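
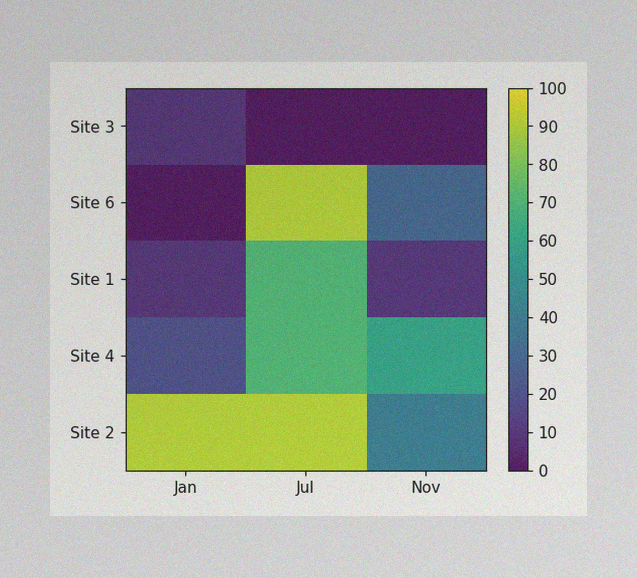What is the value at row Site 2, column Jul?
90

The image has some photo noise and uneven lighting. Matching cell (Site 2, Jul) against the colorbar gives 90.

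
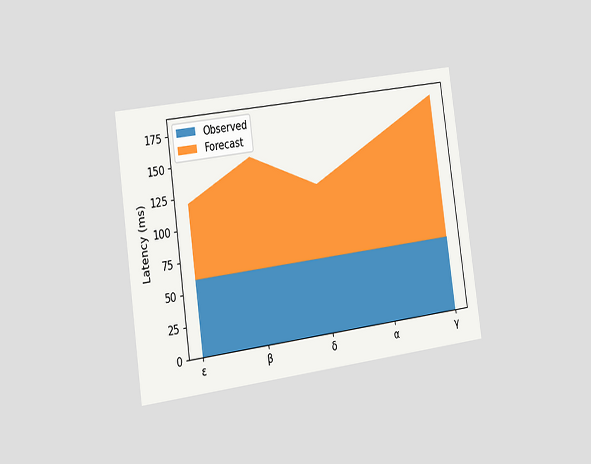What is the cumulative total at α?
The chart is tilted about 8° counter-clockwise and viewed slightly from the left. The stacked total at α reaches 150ms.

150ms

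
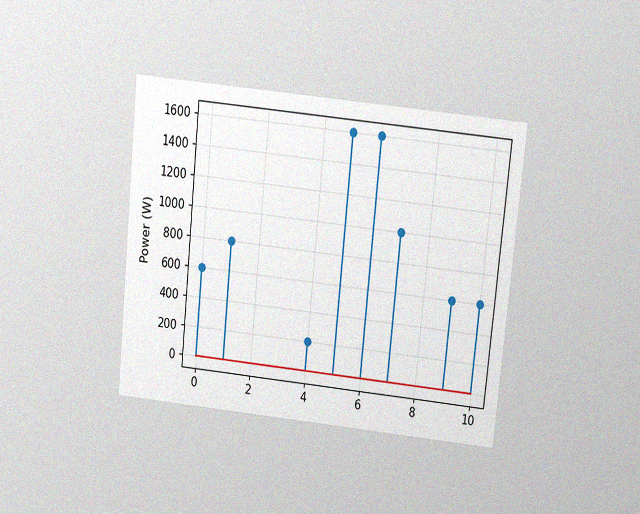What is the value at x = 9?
600W

The chart is tilted about 6° clockwise and viewed slightly from above, with some photo noise. The stem at x=9 reaches 600W.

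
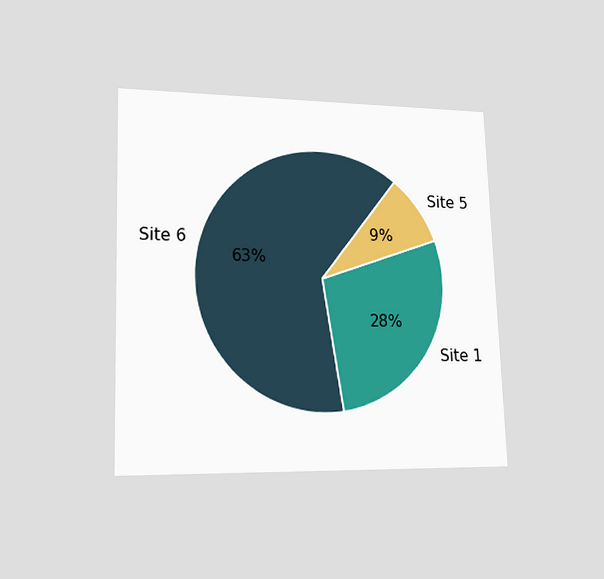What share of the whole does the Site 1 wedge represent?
The chart is viewed at a slight angle. The Site 1 slice takes up 28% of the pie.

28%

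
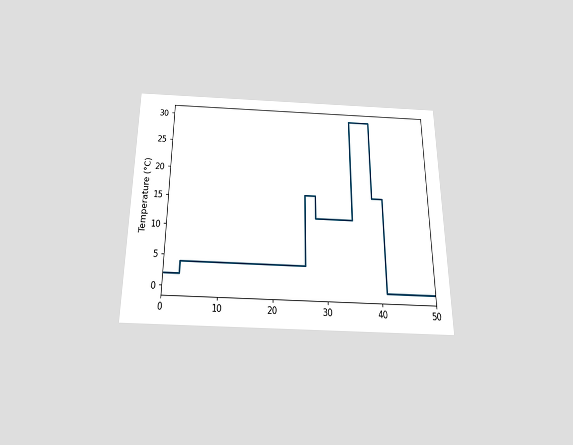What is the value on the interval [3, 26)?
4°C

The chart is viewed slightly from below. On [3, 26) the step sits at 4°C.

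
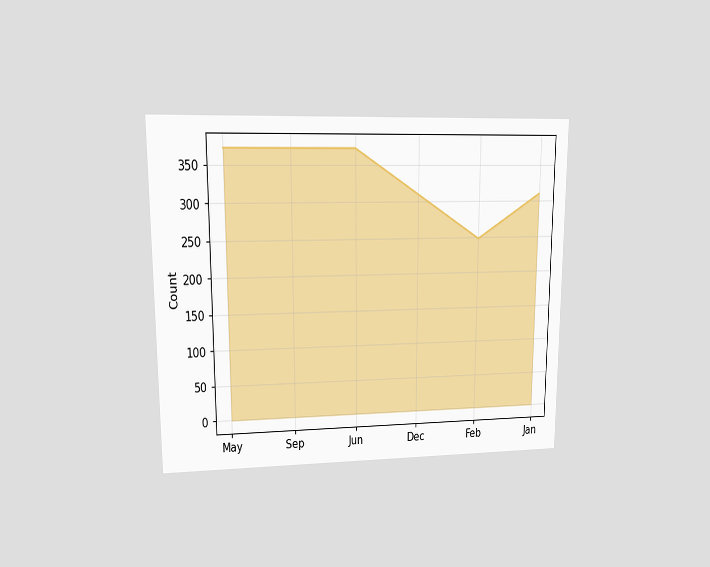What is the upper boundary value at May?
The chart is viewed at a slight angle. At May the upper boundary is at 372.

372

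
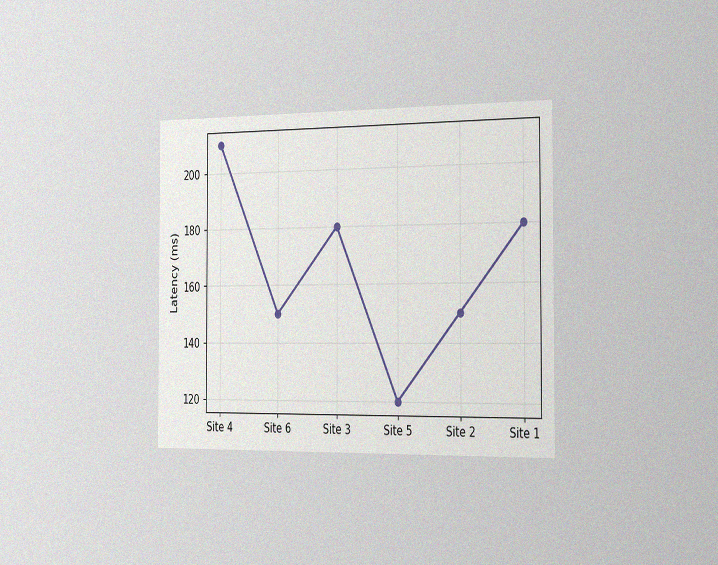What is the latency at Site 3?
The chart is viewed slightly from the right, with some photo noise. At Site 3, the line is at 180ms.

180ms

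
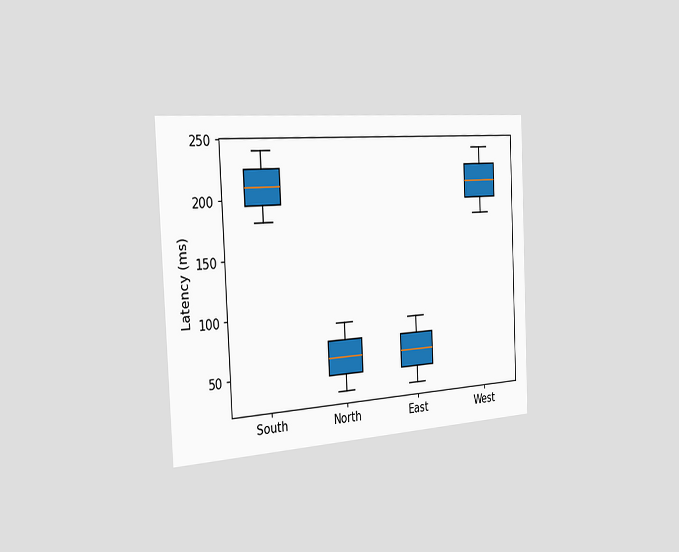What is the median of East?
60ms

The chart is tilted about 3° counter-clockwise and viewed slightly from the left. The median line in the East box sits at 60ms.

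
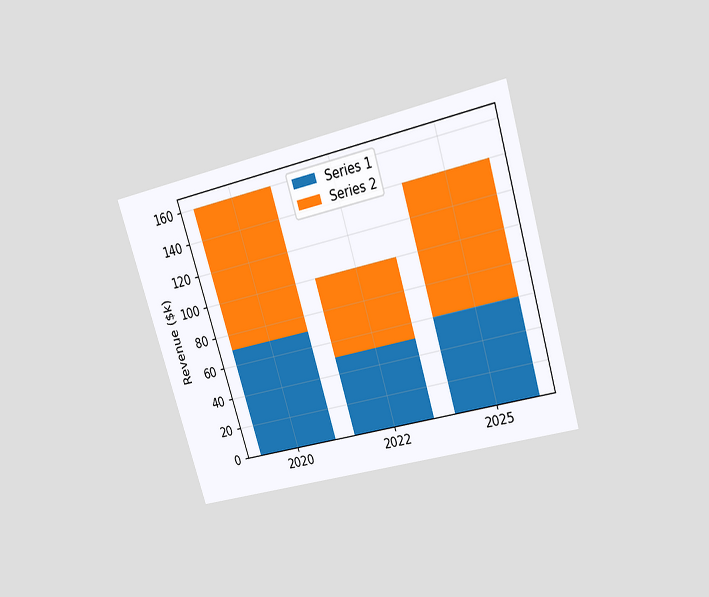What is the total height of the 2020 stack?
The chart is tilted about 17° counter-clockwise and viewed slightly from above. The 2020 stack's top reaches $160k on the y-axis.

$160k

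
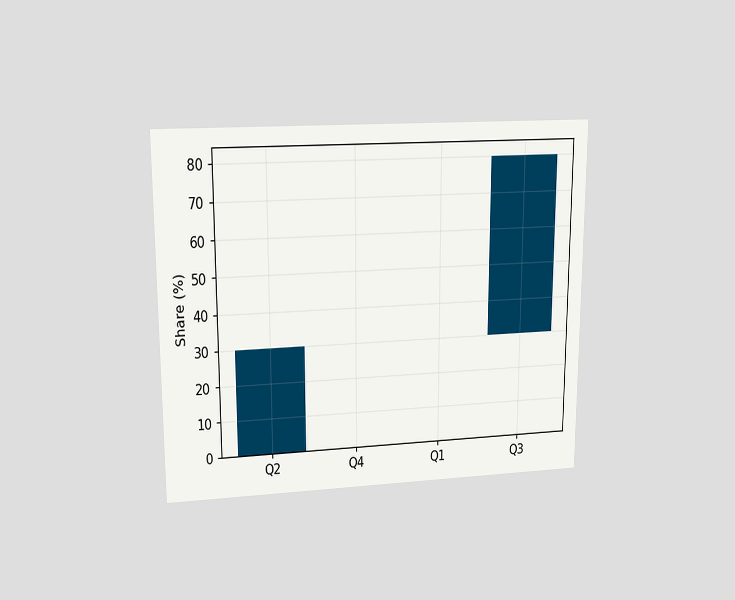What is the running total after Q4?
30%

The chart is viewed at a slight angle. After Q4 the running total reaches 30%.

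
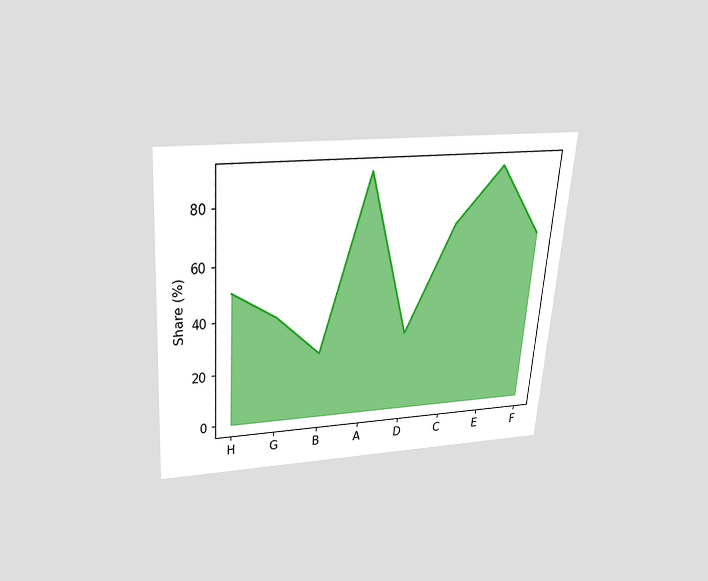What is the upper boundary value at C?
70%

The chart is tilted about 4° clockwise and viewed slightly from above. At C the upper boundary is at 70%.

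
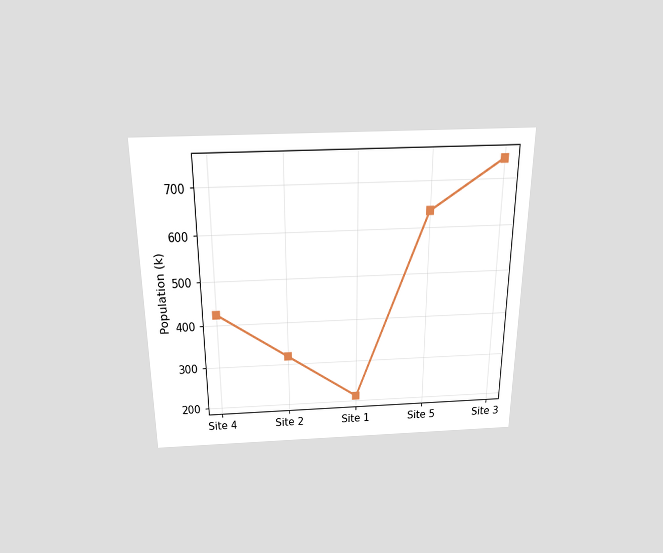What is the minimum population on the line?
212k

The chart is viewed slightly from above. The lowest point is at Site 1, and reading across to the y-axis gives 212k.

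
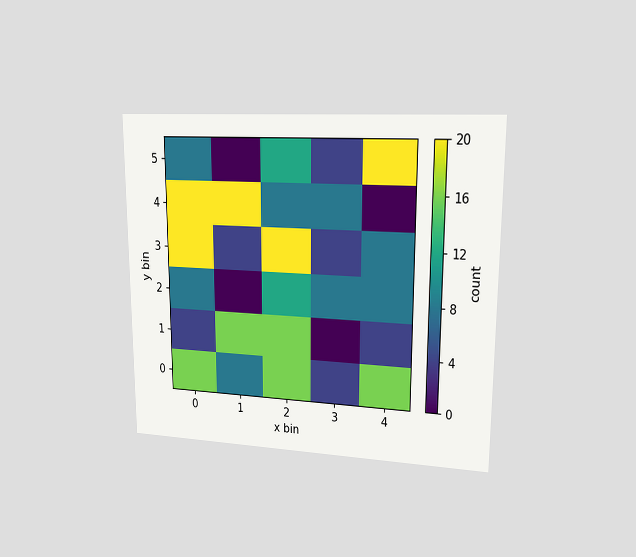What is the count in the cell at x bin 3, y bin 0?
The chart is viewed at a slight angle. Matching the cell (3, 0) against the colorbar gives 4.

4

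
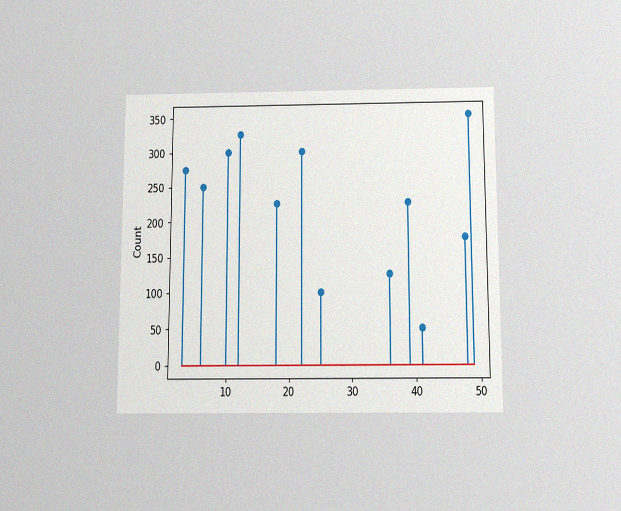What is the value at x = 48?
175

The chart is viewed slightly from below, with some photo noise. The stem at x=48 reaches 175.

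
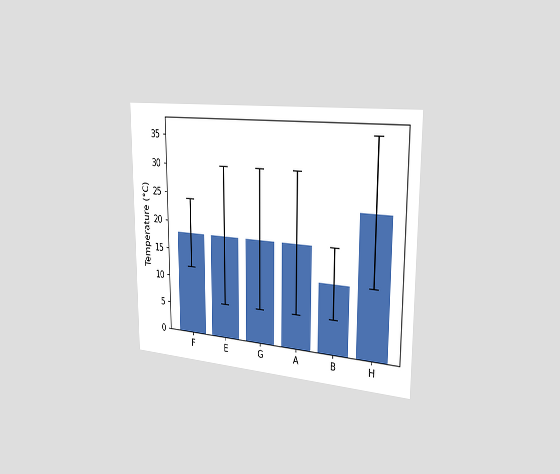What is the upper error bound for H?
36°C

The chart is viewed slightly from the right. The H bar's upper whisker reaches 36°C.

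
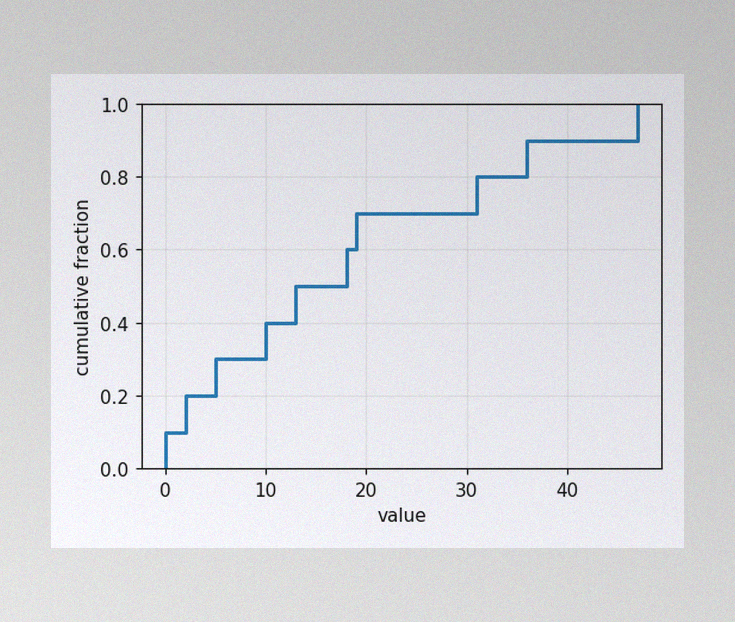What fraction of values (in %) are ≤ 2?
The image has some photo noise and uneven lighting. At x=2 the ECDF step is at 20%.

20%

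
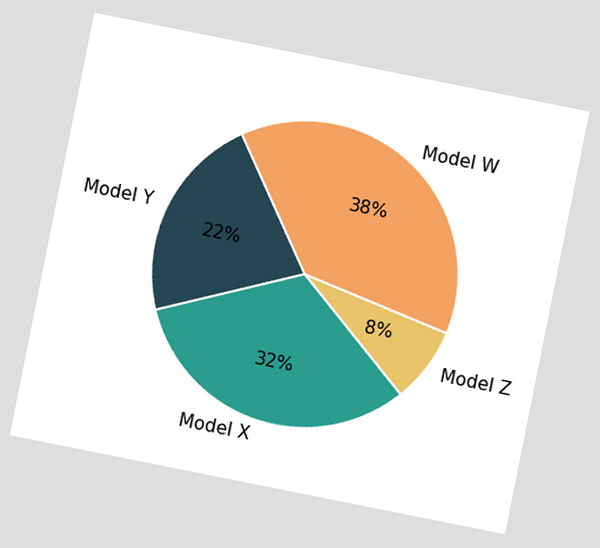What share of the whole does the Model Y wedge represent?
22%

The chart is tilted about 11° clockwise. The Model Y slice takes up 22% of the pie.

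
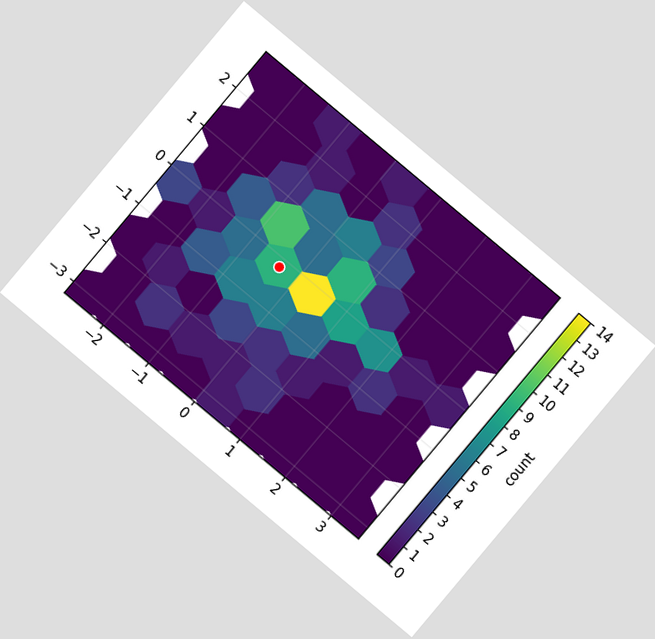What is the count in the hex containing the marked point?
The chart is tilted about 40° clockwise. The marked hex reads 9 on the colorbar.

9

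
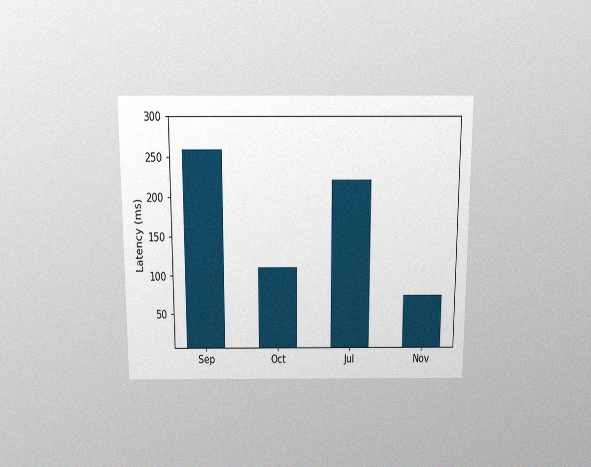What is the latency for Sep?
The chart is viewed slightly from above, with some photo noise. Reading along the chart's y-axis, the Sep bar reaches 259ms.

259ms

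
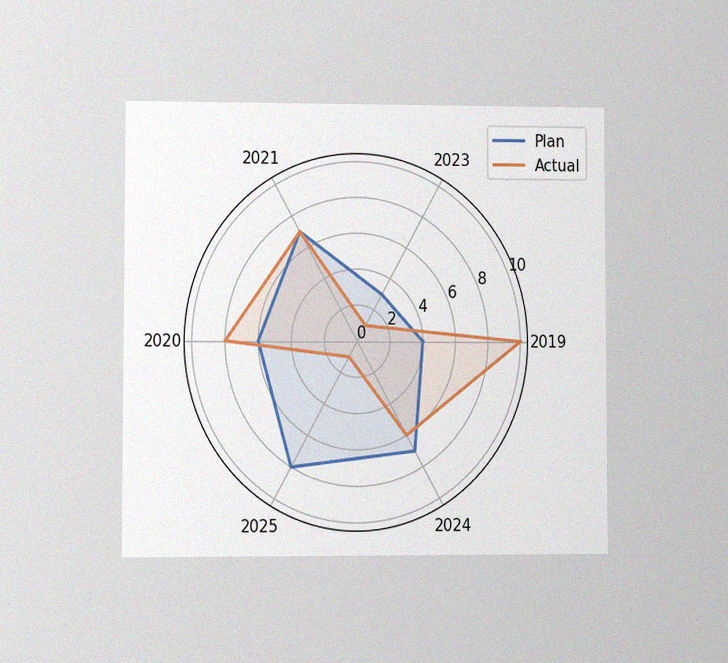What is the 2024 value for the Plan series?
The chart is viewed at a slight angle, with some photo noise. On the 2024 axis, Plan reaches 7.

7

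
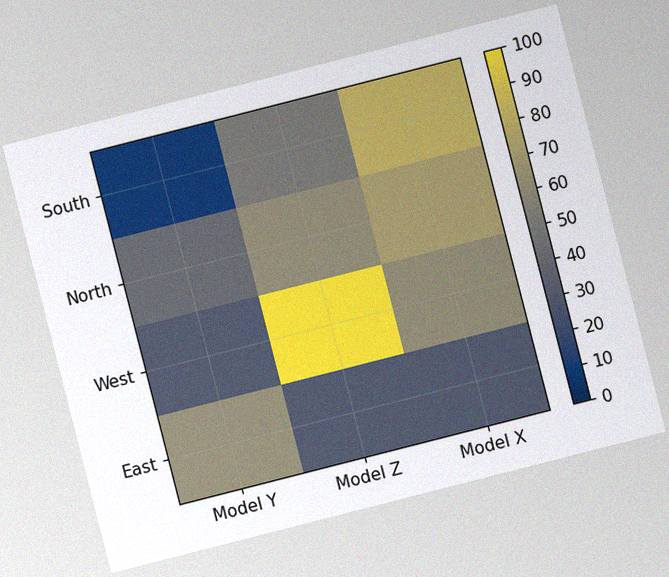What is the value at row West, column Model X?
60

The chart is tilted about 14° counter-clockwise, with some photo noise. Matching cell (West, Model X) against the colorbar gives 60.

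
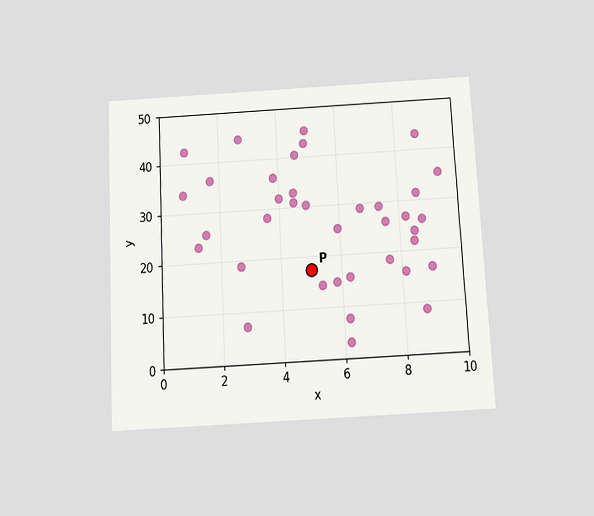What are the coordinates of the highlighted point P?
The chart is tilted about 3° counter-clockwise and viewed slightly from below. Following the gridlines from P to each axis, P sits at (5, 17.5).

(5, 17.5)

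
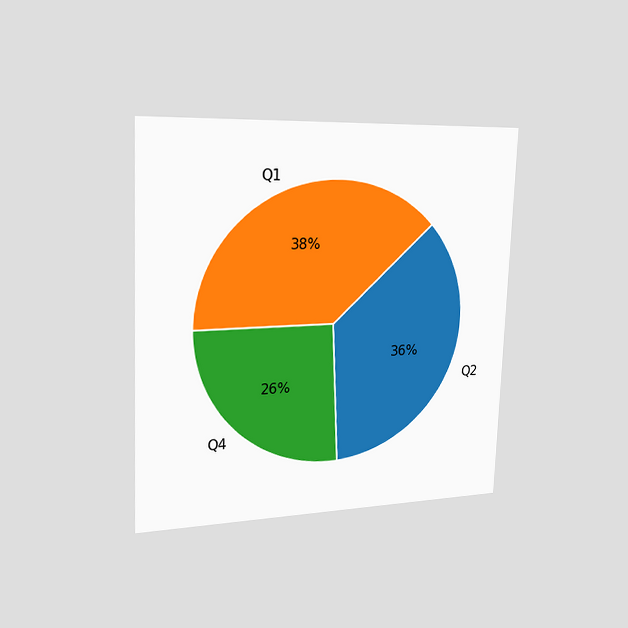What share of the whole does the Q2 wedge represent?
36%

The chart is tilted about 2° clockwise and viewed slightly from the left. The Q2 slice takes up 36% of the pie.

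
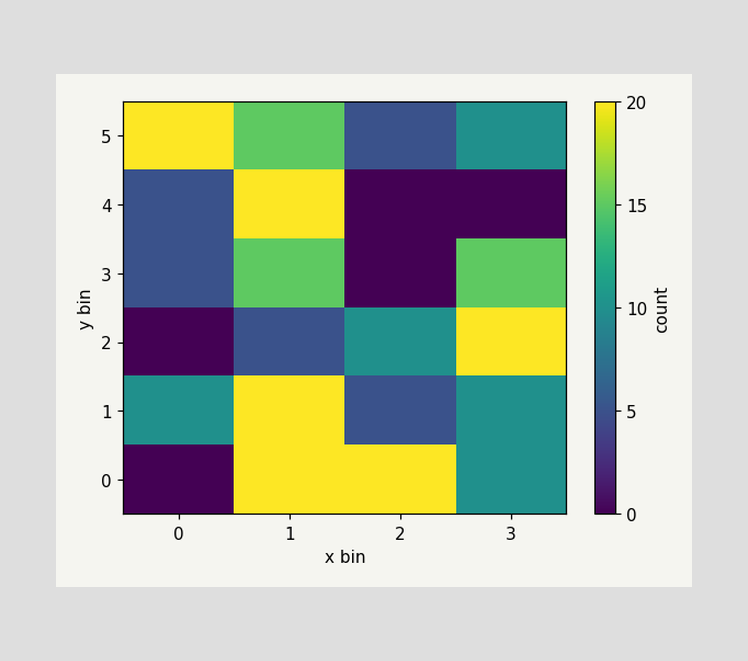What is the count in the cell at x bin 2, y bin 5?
Matching the cell (2, 5) against the colorbar gives 5.

5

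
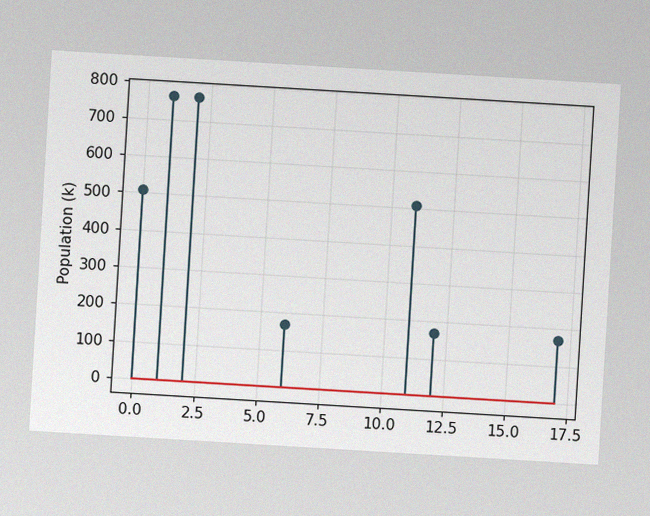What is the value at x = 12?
The chart is tilted about 3° clockwise, with some photo noise. The stem at x=12 reaches 170k.

170k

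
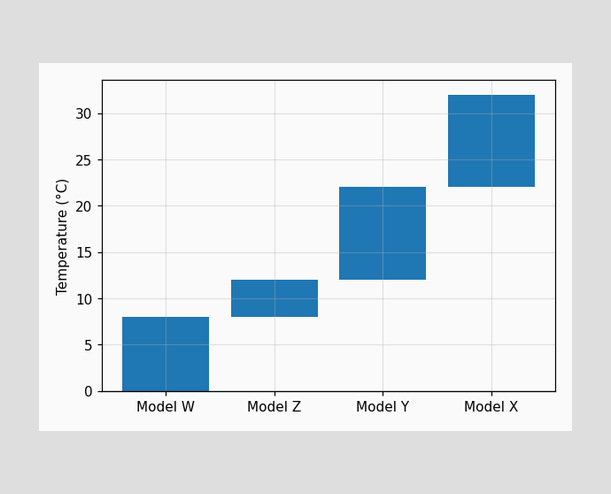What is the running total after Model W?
8°C

After Model W the running total reaches 8°C.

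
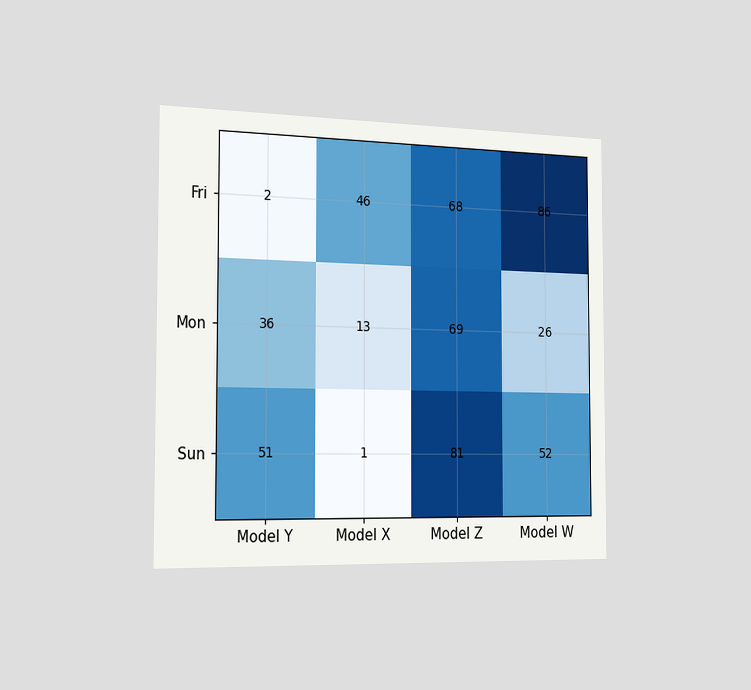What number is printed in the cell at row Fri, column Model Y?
2

The chart is viewed slightly from the left. The (Fri, Model Y) cell reads 2.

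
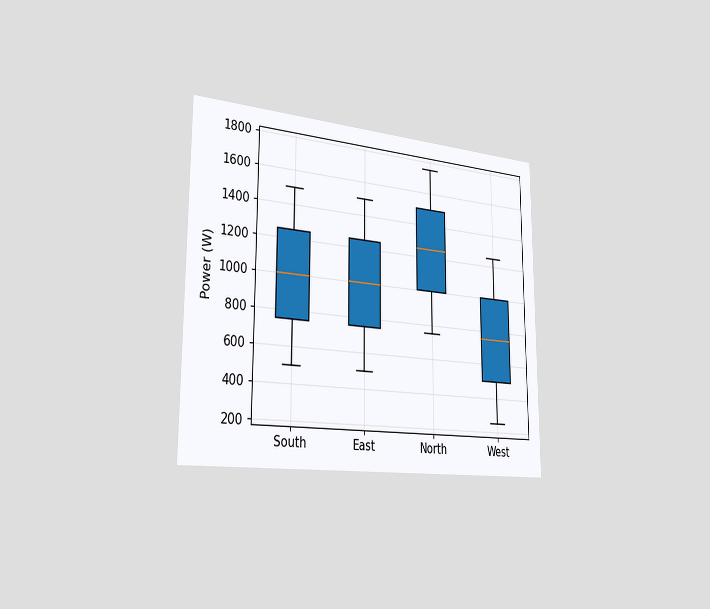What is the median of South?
1000W

The chart is viewed slightly from the left. The median line in the South box sits at 1000W.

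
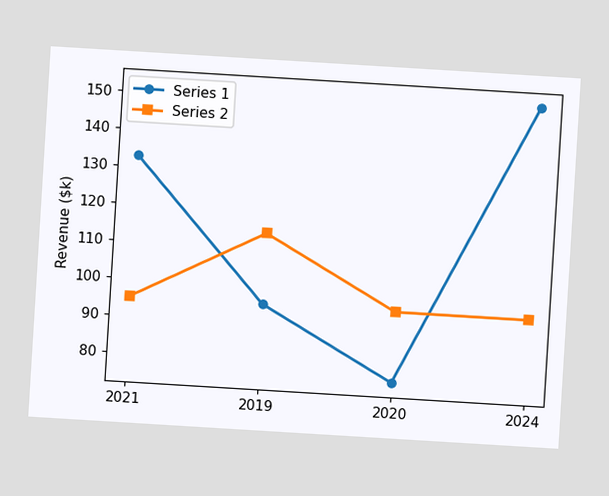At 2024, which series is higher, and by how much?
Series 1, by $57k

The chart is tilted about 3° clockwise. At 2024, Series 1 sits above the other line by $57k.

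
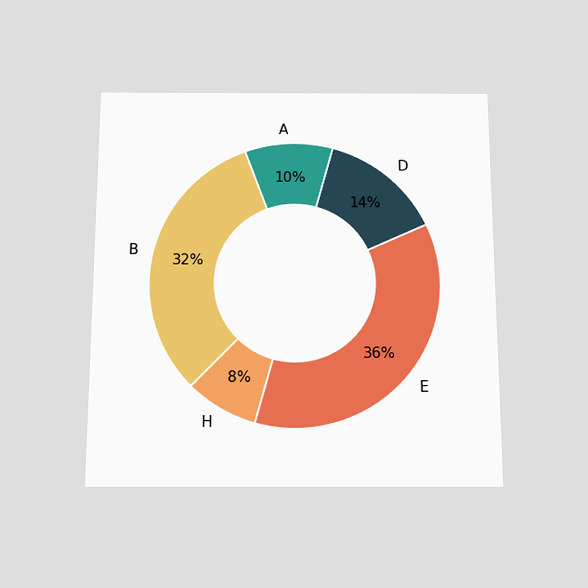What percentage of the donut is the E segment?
The chart is viewed slightly from below. The E segment takes up 36% of the ring.

36%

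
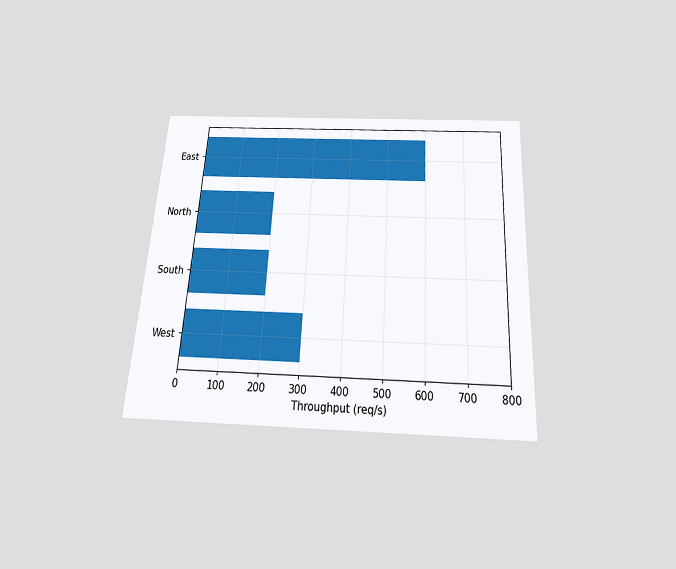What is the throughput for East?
600req/s

The chart is tilted about 3° clockwise and viewed slightly from below. Reading along the chart's x-axis, the East bar reaches 600req/s.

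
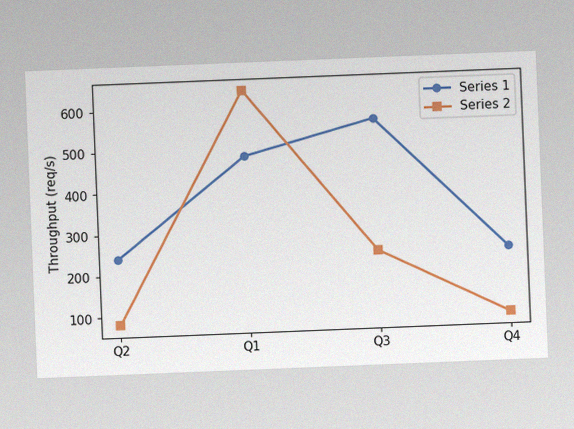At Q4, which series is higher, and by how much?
The chart is tilted about 2° counter-clockwise, with some photo noise. At Q4, Series 1 sits above the other line by 160req/s.

Series 1, by 160req/s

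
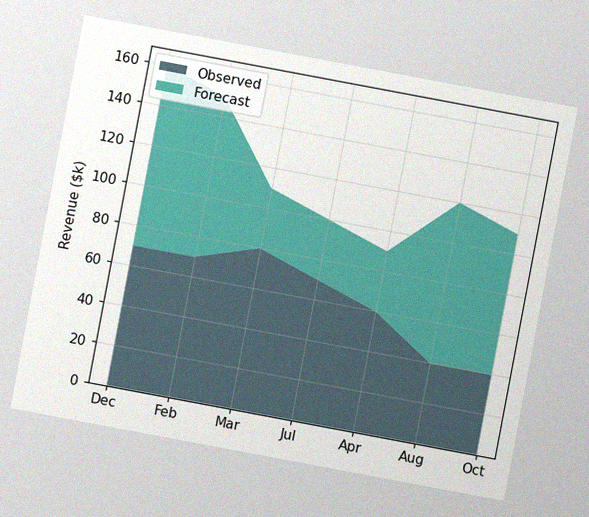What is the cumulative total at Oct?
The chart is tilted about 11° clockwise, with some photo noise. The stacked total at Oct reaches $110k.

$110k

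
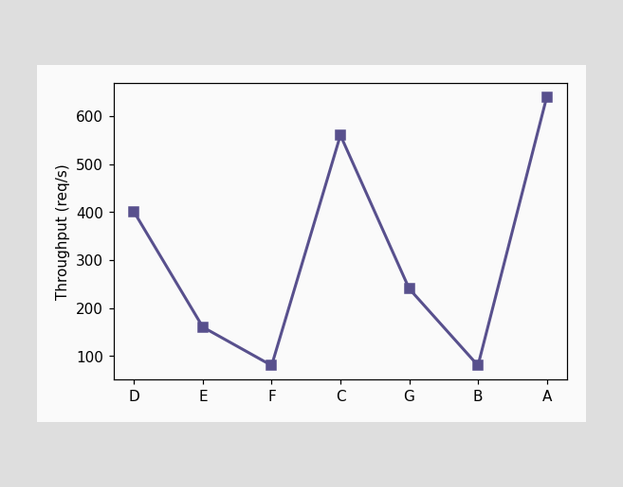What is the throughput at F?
At F, the line is at 80req/s.

80req/s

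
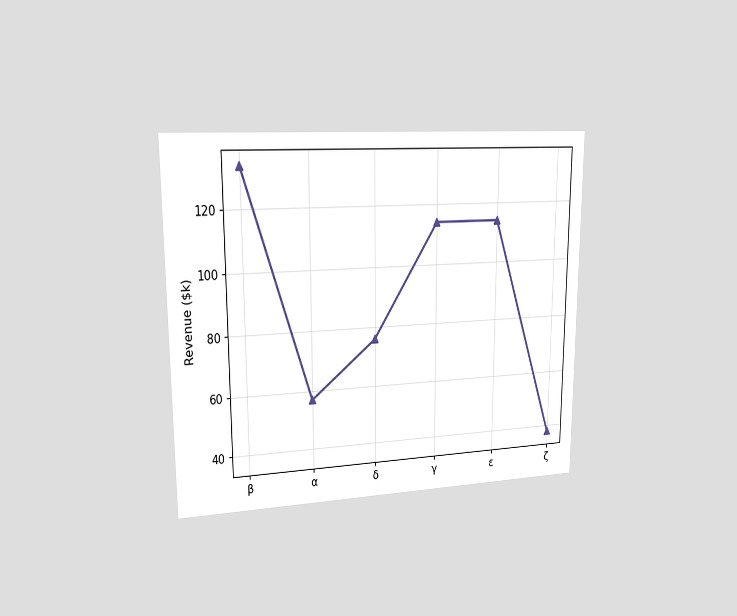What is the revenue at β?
$133k

The chart is viewed slightly from the left. At β, the line is at $133k.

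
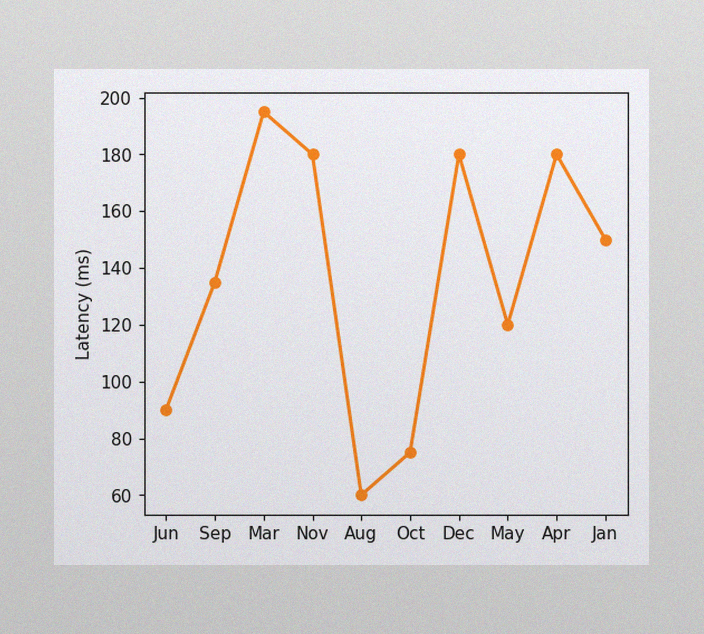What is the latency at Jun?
90ms

The image has some photo noise and uneven lighting. At Jun, the line is at 90ms.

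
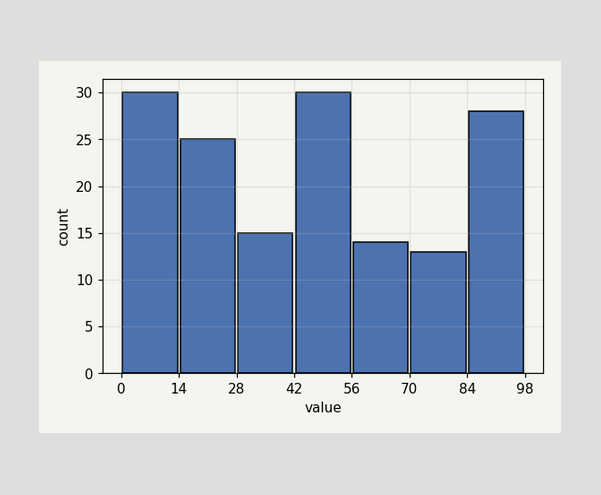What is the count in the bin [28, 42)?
15

The [28, 42) bin has height 15.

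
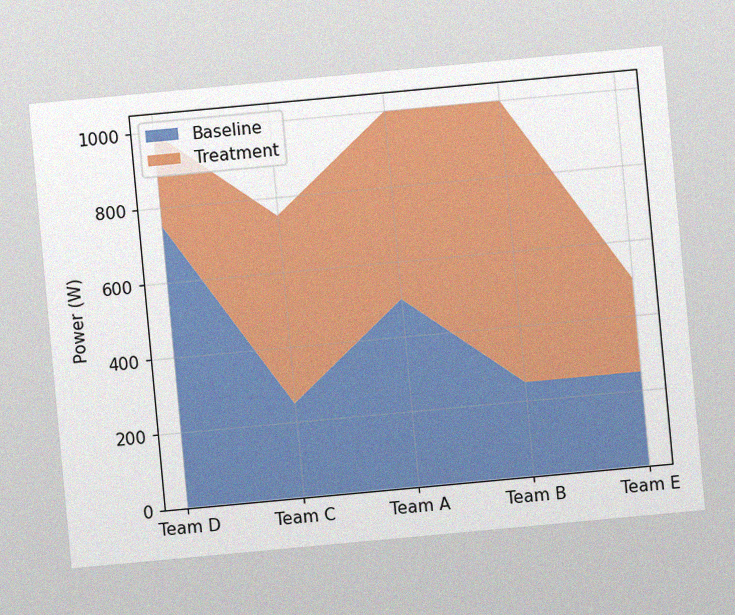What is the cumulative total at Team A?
The chart is tilted about 5° counter-clockwise, with some photo noise. The stacked total at Team A reaches 1000W.

1000W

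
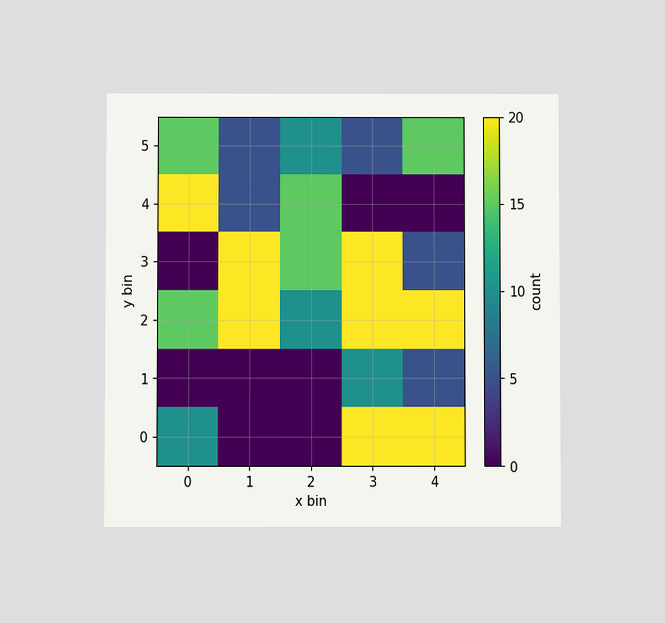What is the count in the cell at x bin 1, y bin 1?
0

The chart is viewed at a slight angle. Matching the cell (1, 1) against the colorbar gives 0.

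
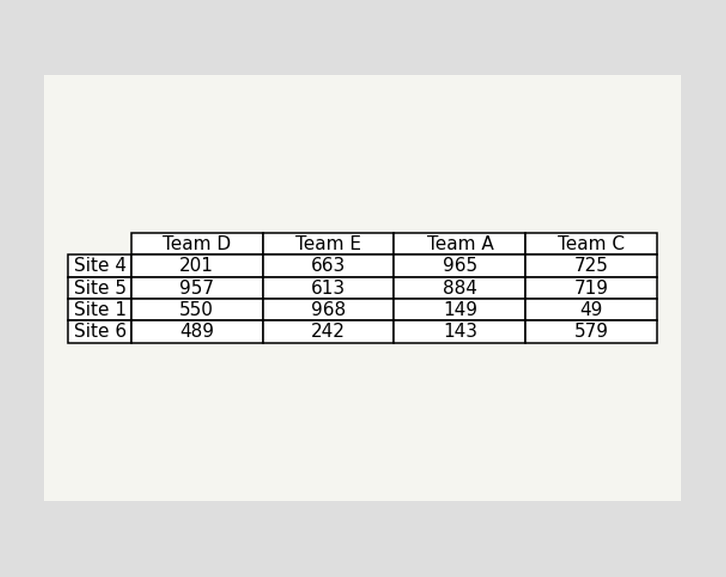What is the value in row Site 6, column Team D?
The (Site 6, Team D) cell reads 489.

489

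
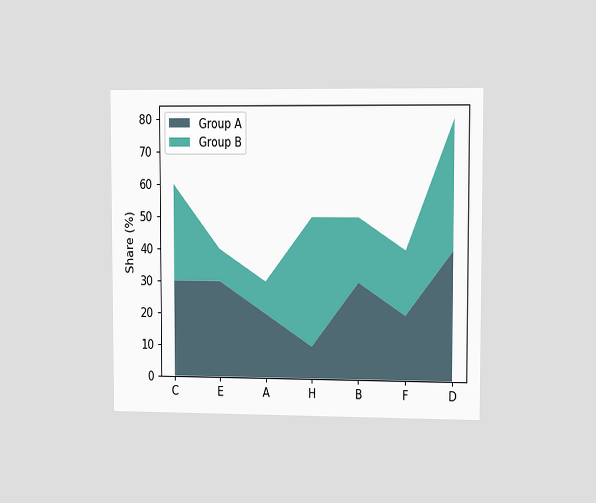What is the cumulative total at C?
The chart is viewed slightly from the right. The stacked total at C reaches 60%.

60%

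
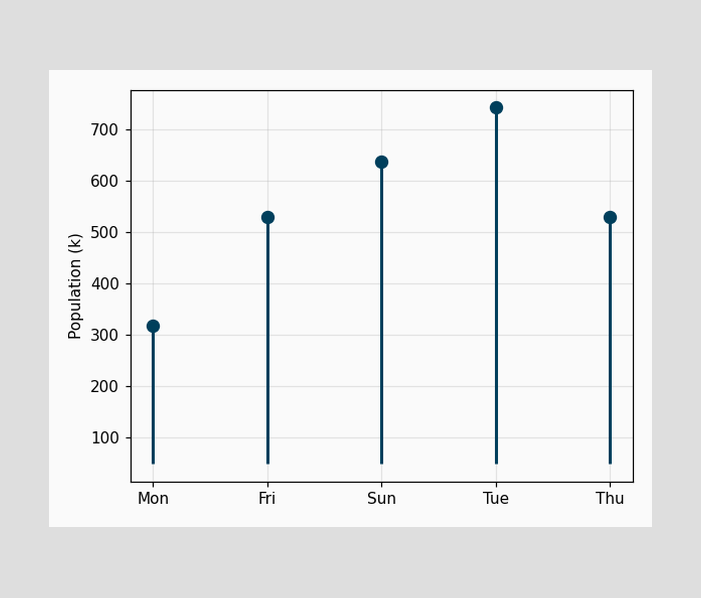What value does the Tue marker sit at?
The Tue marker sits at 742k.

742k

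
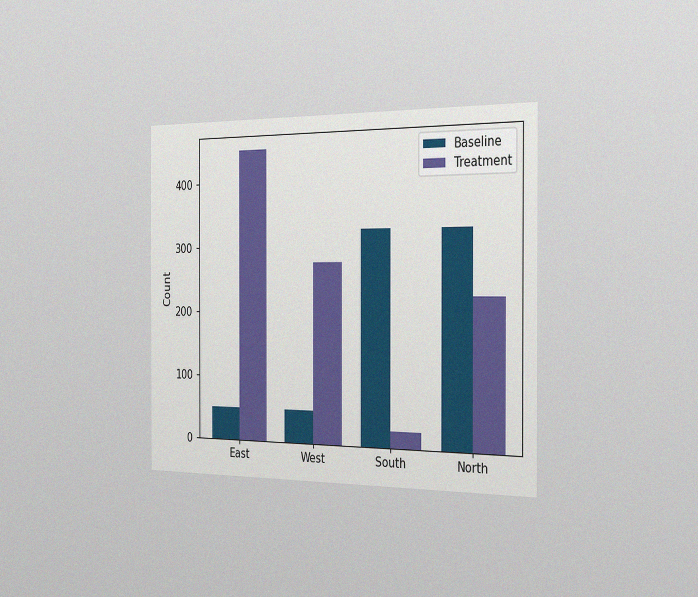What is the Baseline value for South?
The chart is viewed slightly from the right, with some photo noise. The Baseline bar at South reaches 325 on the y-axis.

325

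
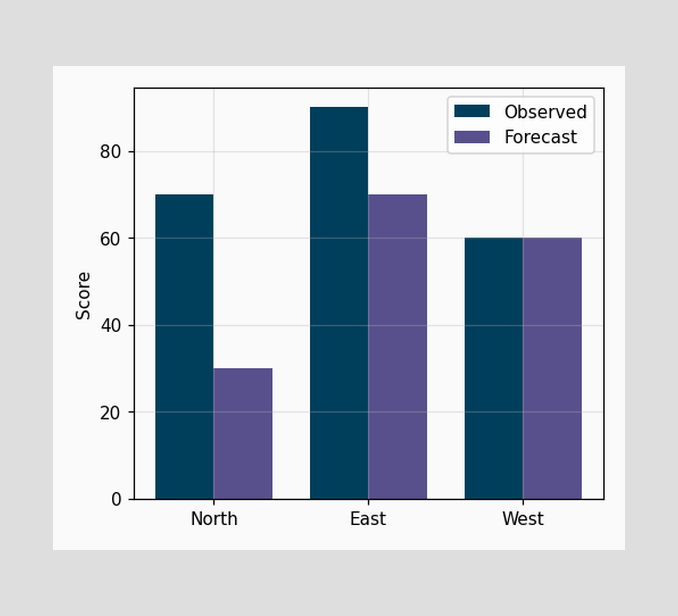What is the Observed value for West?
The Observed bar at West reaches 60 on the y-axis.

60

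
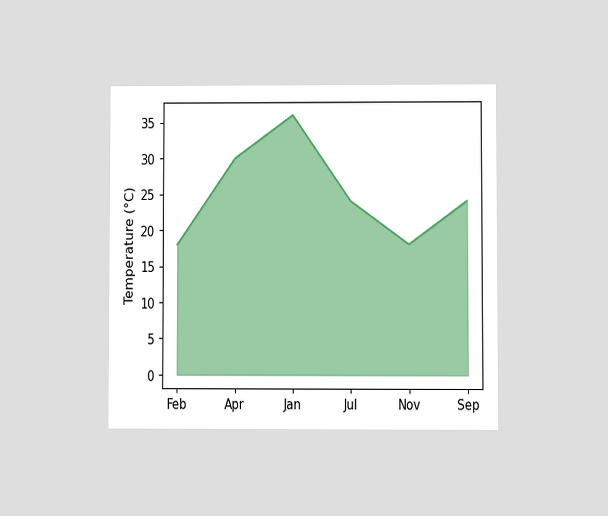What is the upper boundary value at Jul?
The chart is viewed at a slight angle. At Jul the upper boundary is at 24°C.

24°C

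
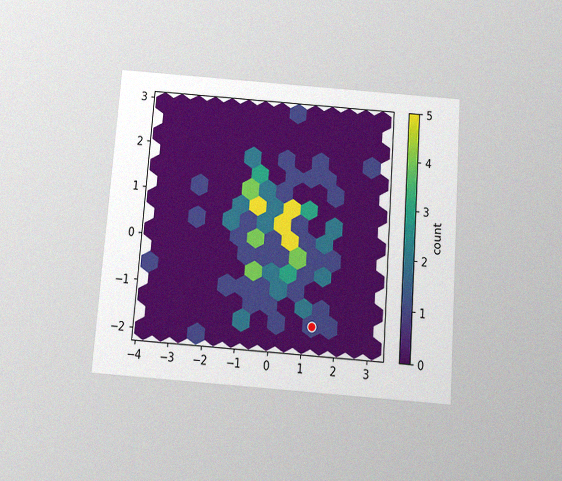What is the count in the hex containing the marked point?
1

The chart is tilted about 4° clockwise and viewed slightly from below, with some photo noise. The marked hex reads 1 on the colorbar.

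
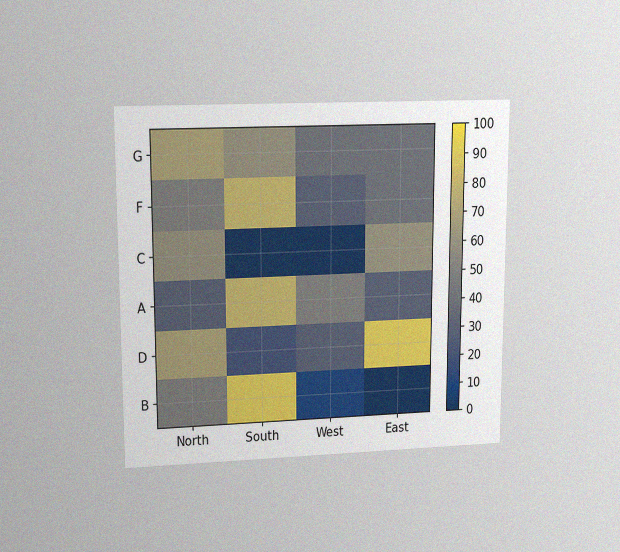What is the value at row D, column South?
20

The chart is viewed at a slight angle, with some photo noise. Matching cell (D, South) against the colorbar gives 20.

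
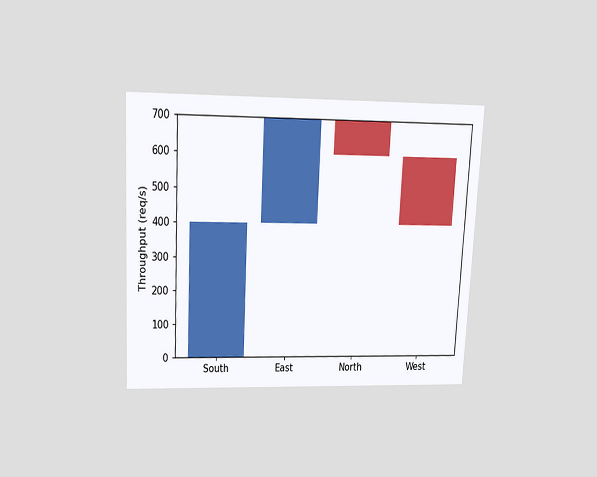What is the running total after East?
The chart is tilted about 3° clockwise and viewed slightly from above. After East the running total reaches 700req/s.

700req/s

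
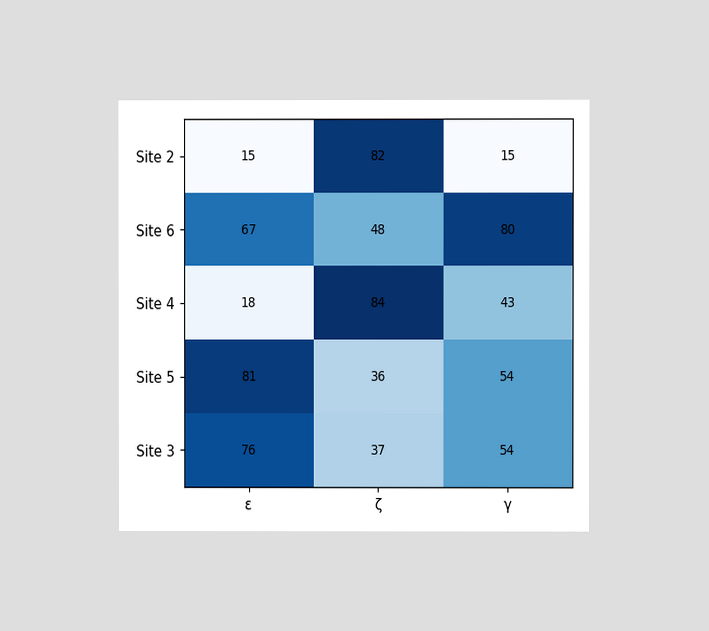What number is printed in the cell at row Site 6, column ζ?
The chart is viewed at a slight angle. The (Site 6, ζ) cell reads 48.

48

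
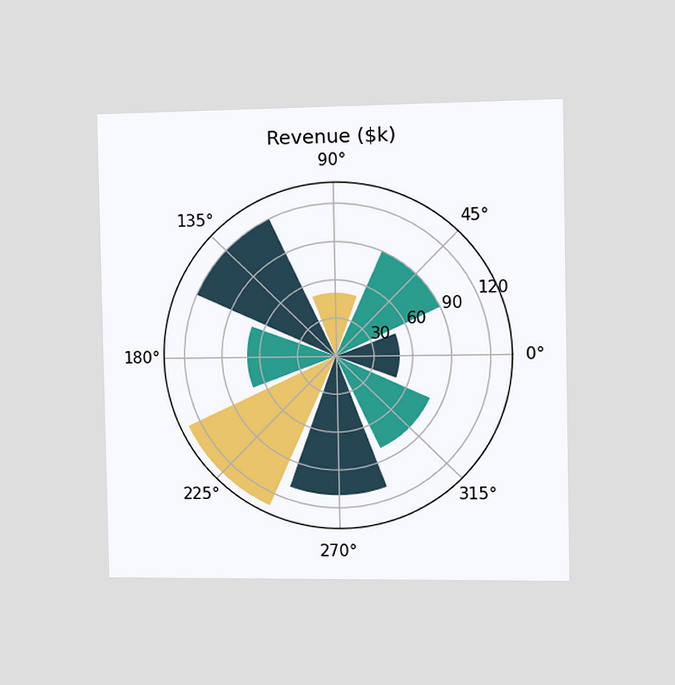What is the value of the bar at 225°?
The chart is viewed slightly from the right. The bar at 225° reaches $130k on the radial axis.

$130k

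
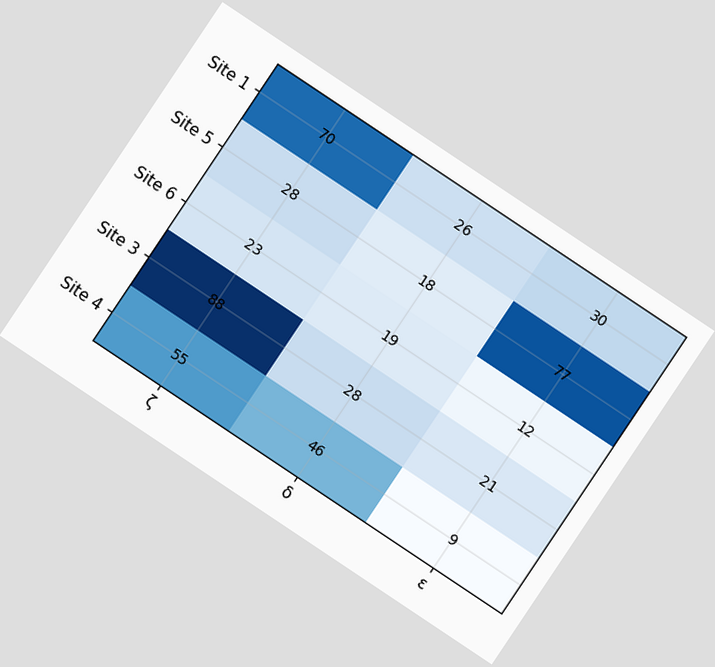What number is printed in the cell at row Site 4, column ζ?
The chart is tilted about 34° clockwise. The (Site 4, ζ) cell reads 55.

55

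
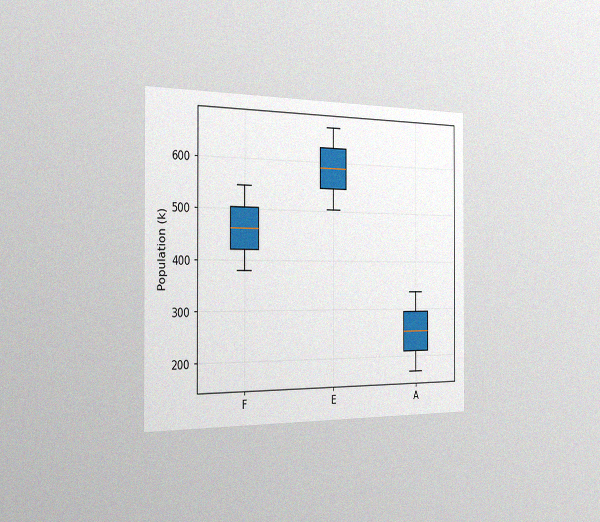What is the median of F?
462k

The chart is viewed slightly from the left, with some photo noise. The median line in the F box sits at 462k.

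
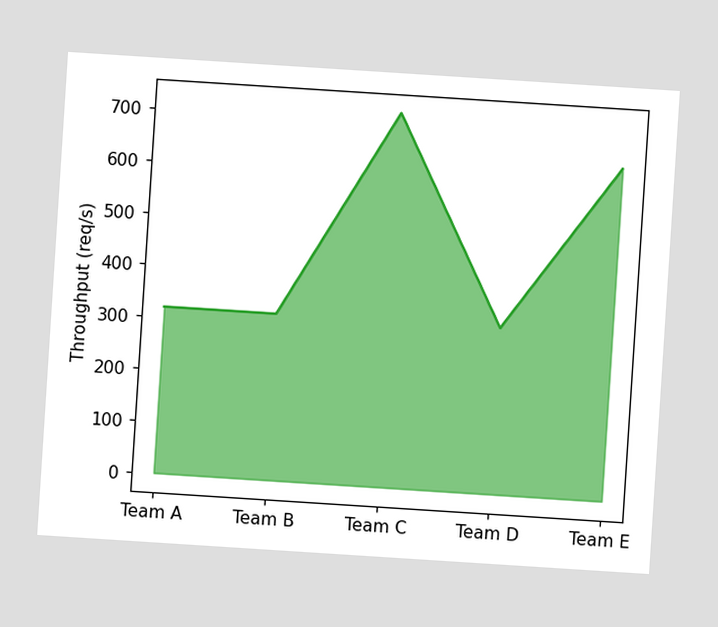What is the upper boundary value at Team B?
320req/s

The chart is tilted about 4° clockwise. At Team B the upper boundary is at 320req/s.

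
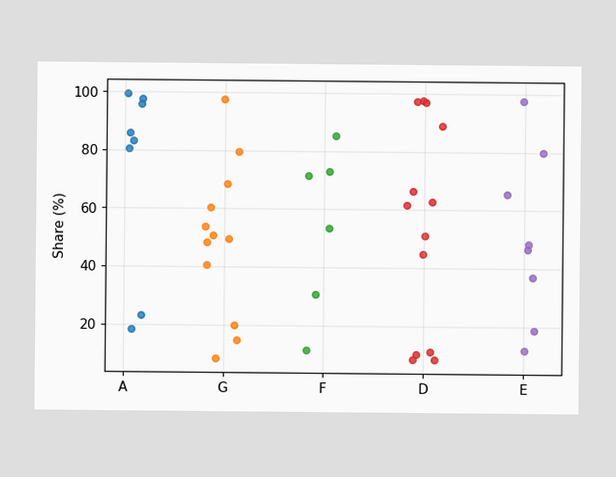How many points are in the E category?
Counting the markers in the E column gives 8.

8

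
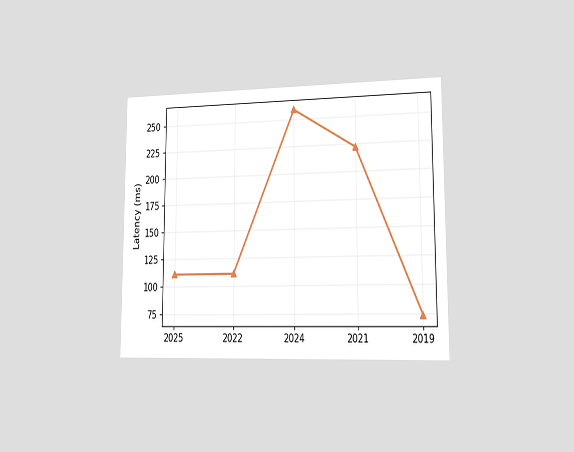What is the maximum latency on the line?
259ms

The chart is viewed slightly from the right. The highest point is at 2024, and reading across to the y-axis gives 259ms.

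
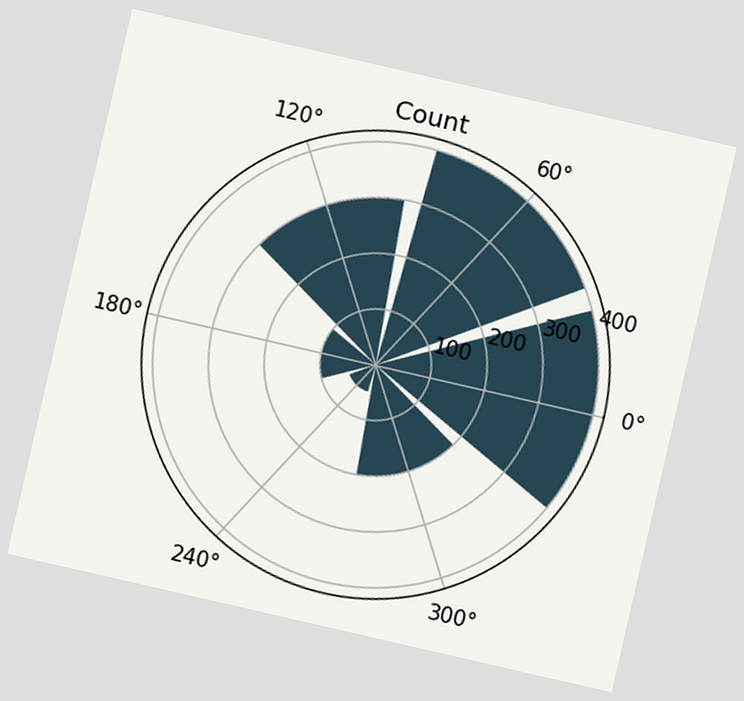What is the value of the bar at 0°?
The chart is tilted about 13° clockwise. The bar at 0° reaches 400 on the radial axis.

400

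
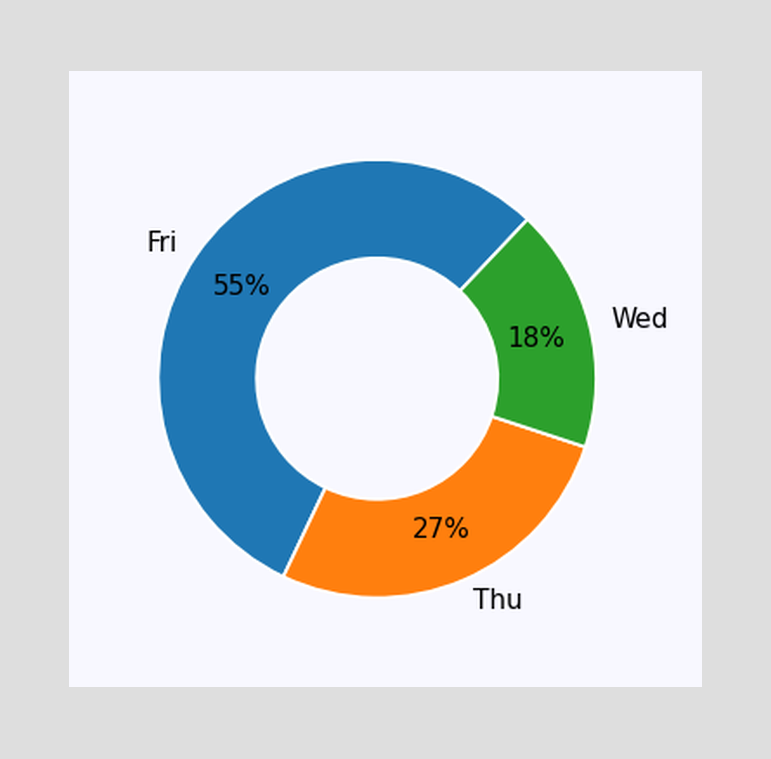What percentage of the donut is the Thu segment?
27%

The Thu segment takes up 27% of the ring.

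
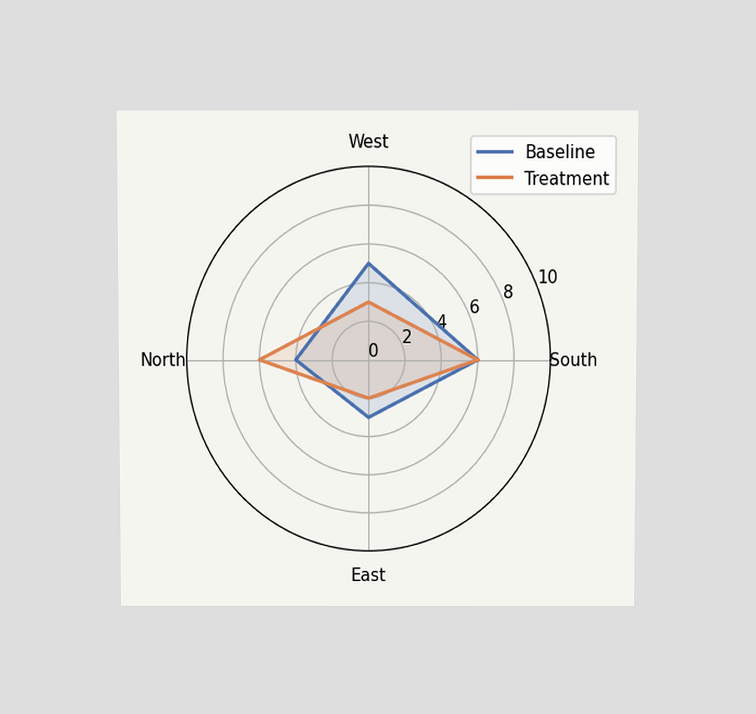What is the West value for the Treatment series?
3

The chart is viewed slightly from above. On the West axis, Treatment reaches 3.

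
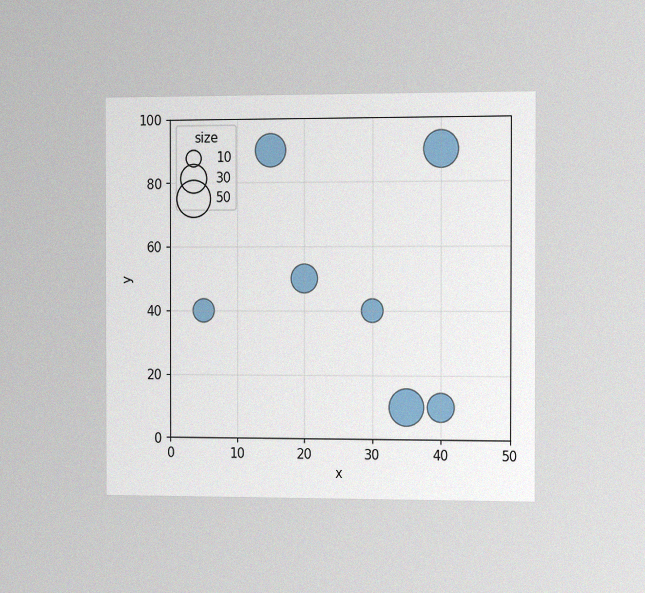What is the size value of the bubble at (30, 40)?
The chart is viewed at a slight angle, with some photo noise. Matching the bubble at (30, 40) against the size legend gives 20.

20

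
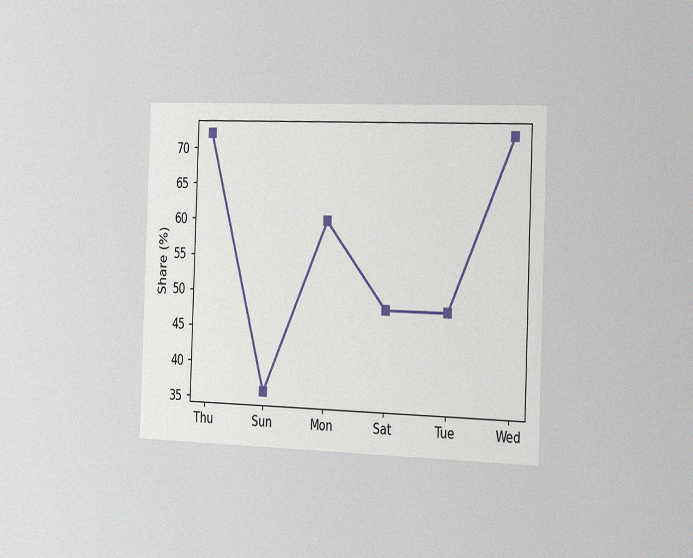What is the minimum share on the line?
The chart is tilted about 2° clockwise and viewed slightly from the right, with some photo noise. The lowest point is at Sun, and reading across to the y-axis gives 36%.

36%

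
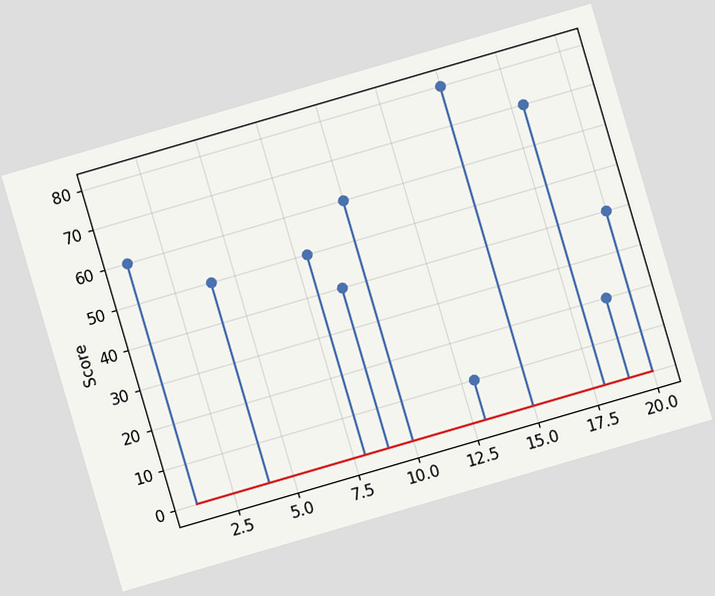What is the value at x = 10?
60

The chart is tilted about 16° counter-clockwise. The stem at x=10 reaches 60.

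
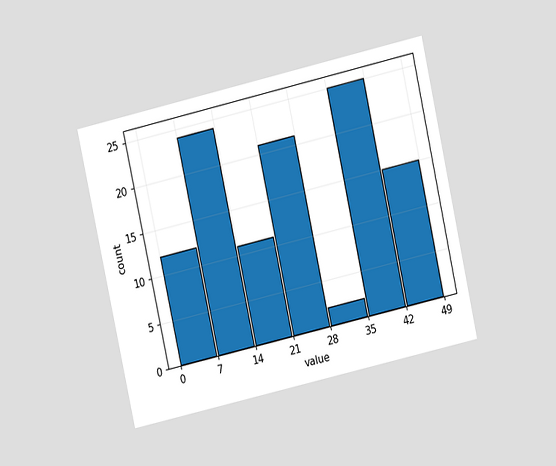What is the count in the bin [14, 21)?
11

The chart is tilted about 13° counter-clockwise and viewed at a slight angle. The [14, 21) bin has height 11.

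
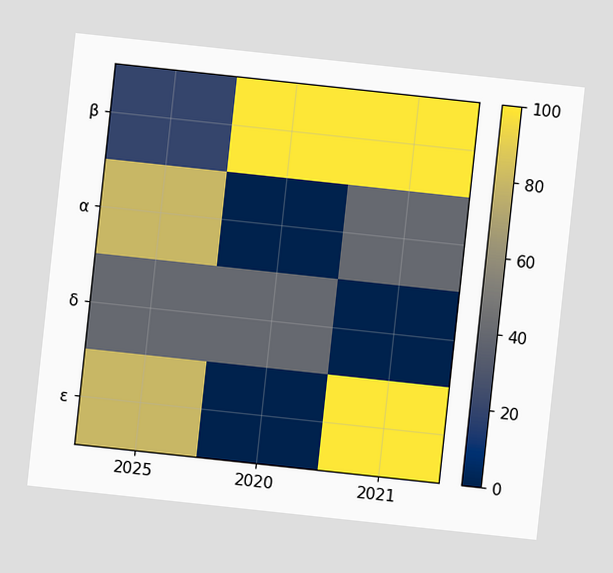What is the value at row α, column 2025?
80

The chart is tilted about 6° clockwise. Matching cell (α, 2025) against the colorbar gives 80.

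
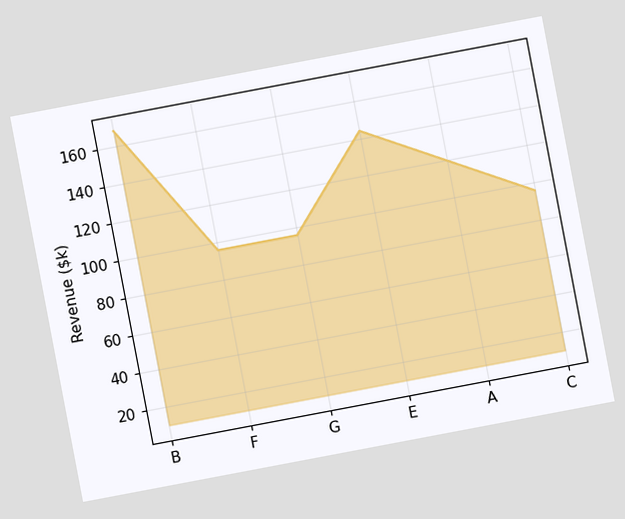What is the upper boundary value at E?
The chart is tilted about 11° counter-clockwise. At E the upper boundary is at $144k.

$144k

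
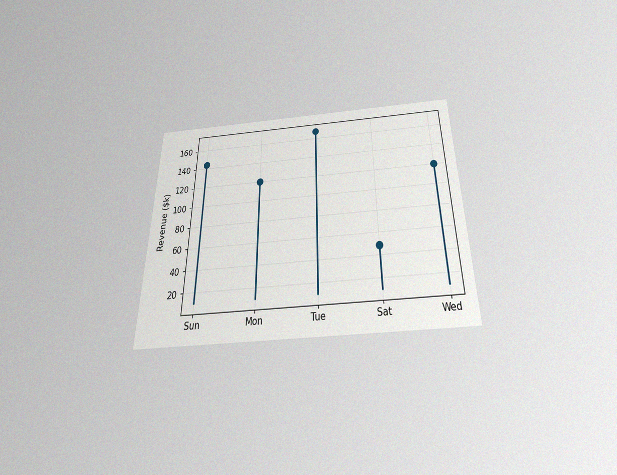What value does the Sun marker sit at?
The chart is viewed slightly from below, with some photo noise. The Sun marker sits at $144k.

$144k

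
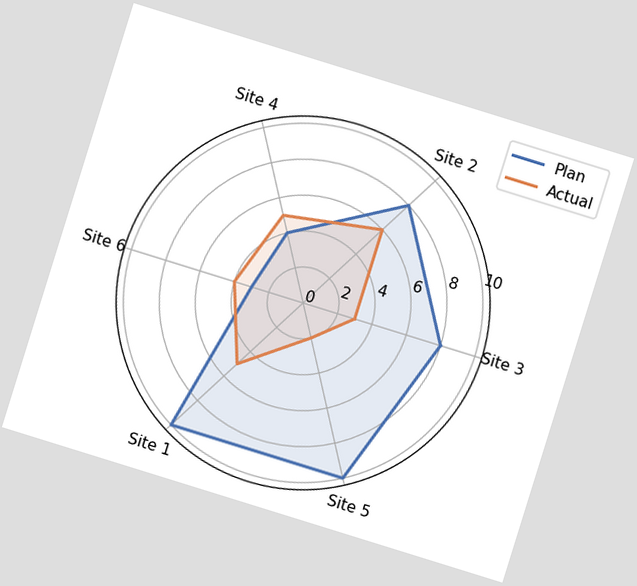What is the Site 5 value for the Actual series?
The chart is tilted about 17° clockwise. On the Site 5 axis, Actual reaches 2.

2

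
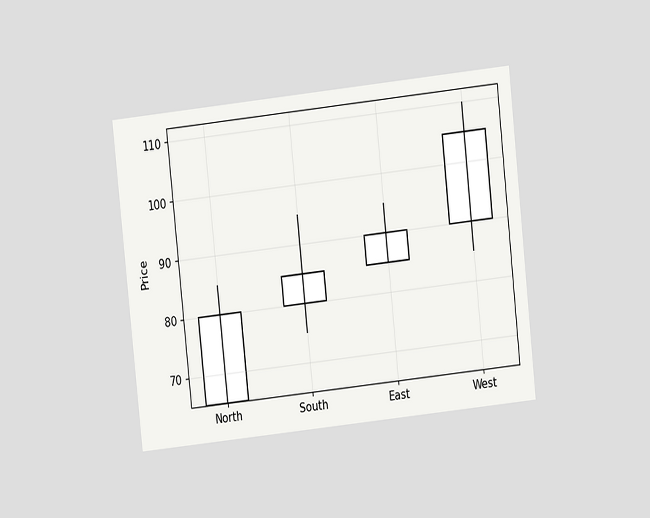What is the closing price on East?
The chart is tilted about 6° counter-clockwise and viewed at a slight angle. The East candle closes at 90.

90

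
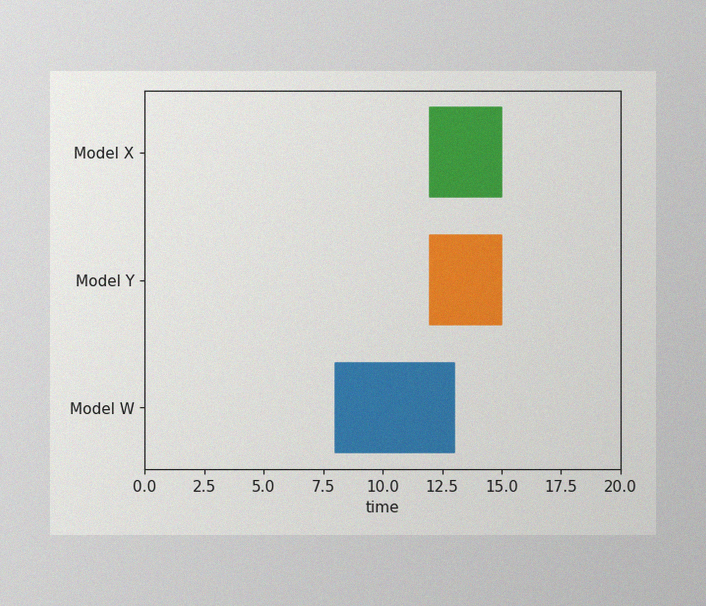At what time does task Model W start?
The image has some photo noise and uneven lighting. The Model W bar begins at t=8.

8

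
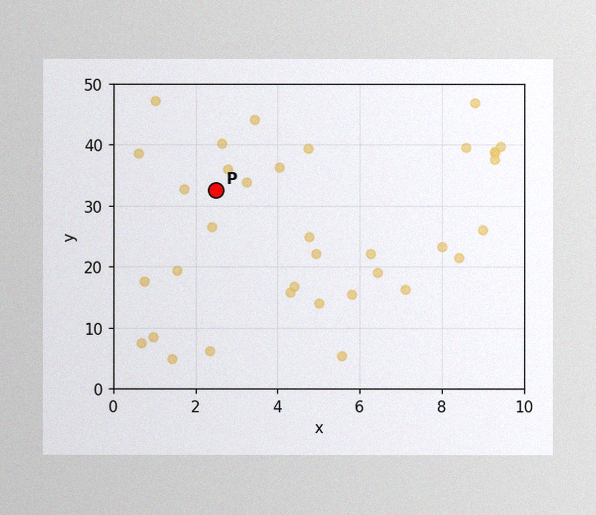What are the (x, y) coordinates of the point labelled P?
The image has some photo noise and uneven lighting. Following the gridlines from P to each axis, P sits at (2.5, 32.5).

(2.5, 32.5)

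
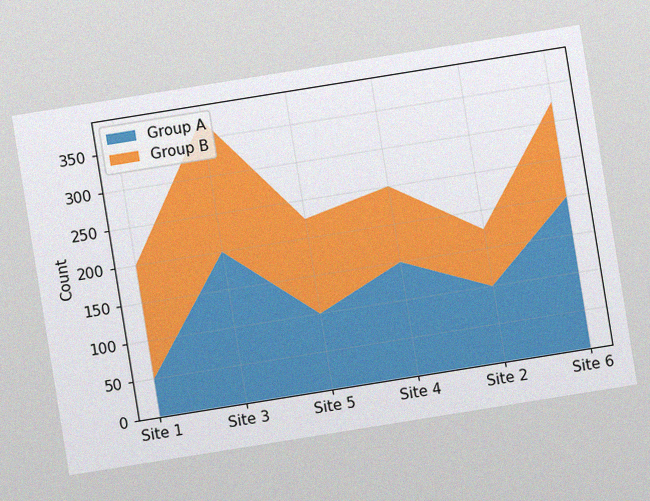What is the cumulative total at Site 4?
The chart is tilted about 9° counter-clockwise, with some photo noise. The stacked total at Site 4 reaches 250.

250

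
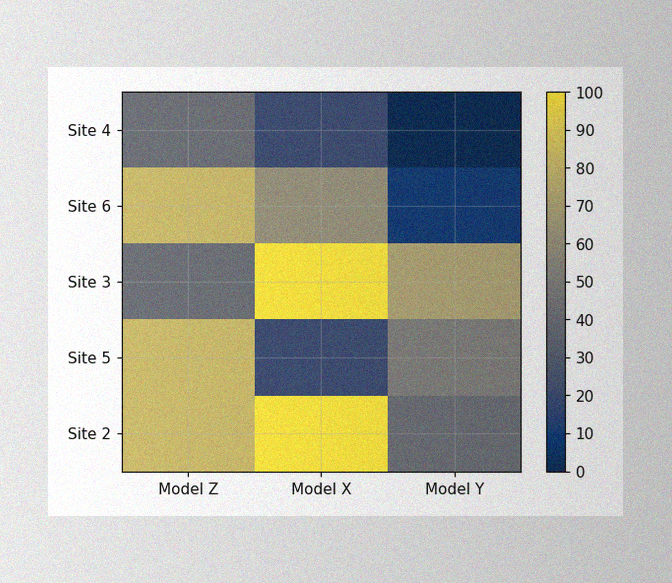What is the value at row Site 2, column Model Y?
The image has some photo noise and uneven lighting. Matching cell (Site 2, Model Y) against the colorbar gives 40.

40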